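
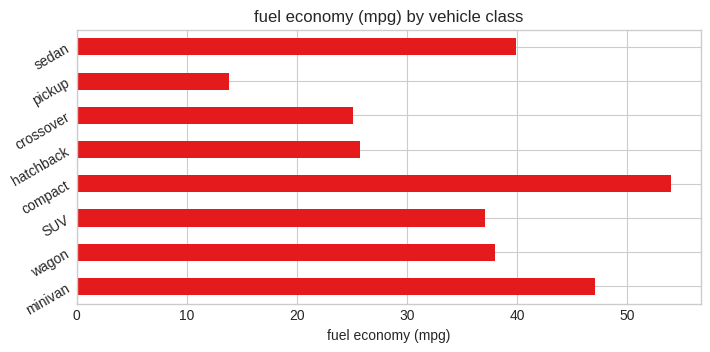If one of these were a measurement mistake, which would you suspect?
pickup ≈ 15; the rest sit between ≈ 25 and ≈ 55.

pickup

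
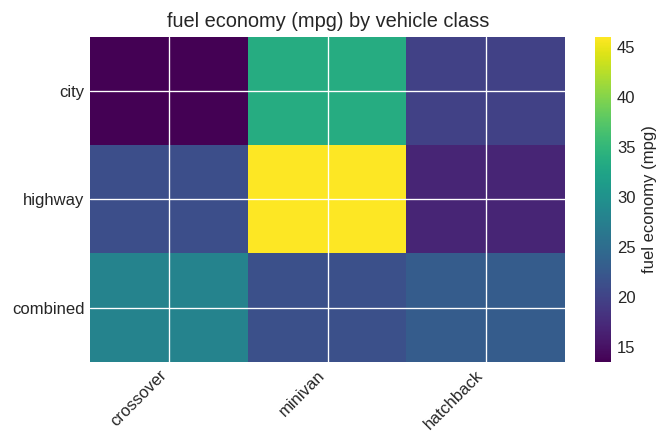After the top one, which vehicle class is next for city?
Top 3 for city: minivan ≈ 35, hatchback ≈ 20, crossover ≈ 15.

hatchback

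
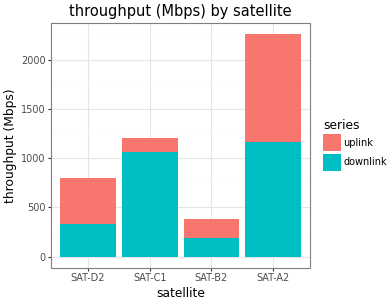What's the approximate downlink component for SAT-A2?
downlink top ≈ 1200, bottom ≈ 0; segment ≈ 1200.

≈ 1200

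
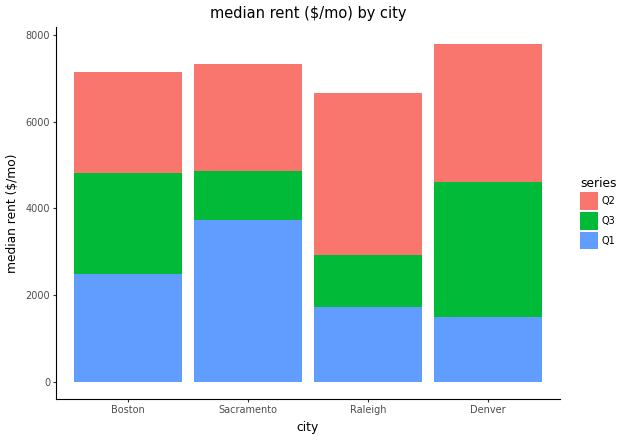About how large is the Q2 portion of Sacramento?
≈ 2000

Q2 top ≈ 7000, bottom ≈ 5000; segment ≈ 2000.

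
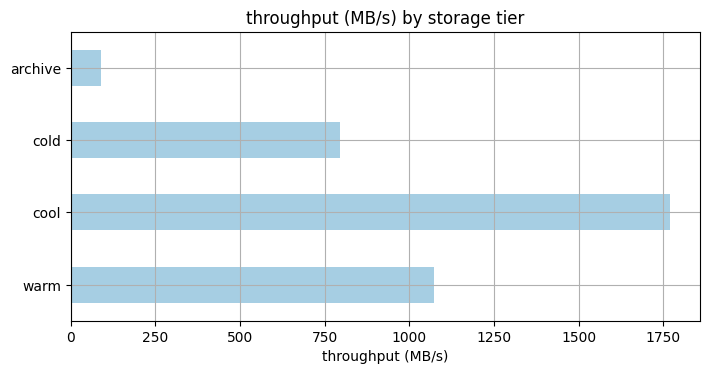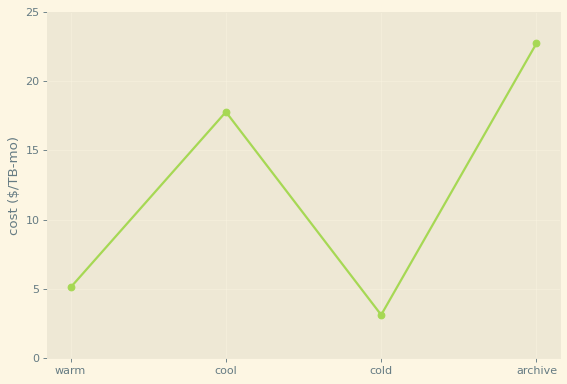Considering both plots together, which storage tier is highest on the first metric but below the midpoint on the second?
warm

Chart 2 median cost ($/TB-mo) ≈ 10; below-median storage tiers: warm, cold. Among those, warm has the highest throughput (MB/s) (≈ 1000).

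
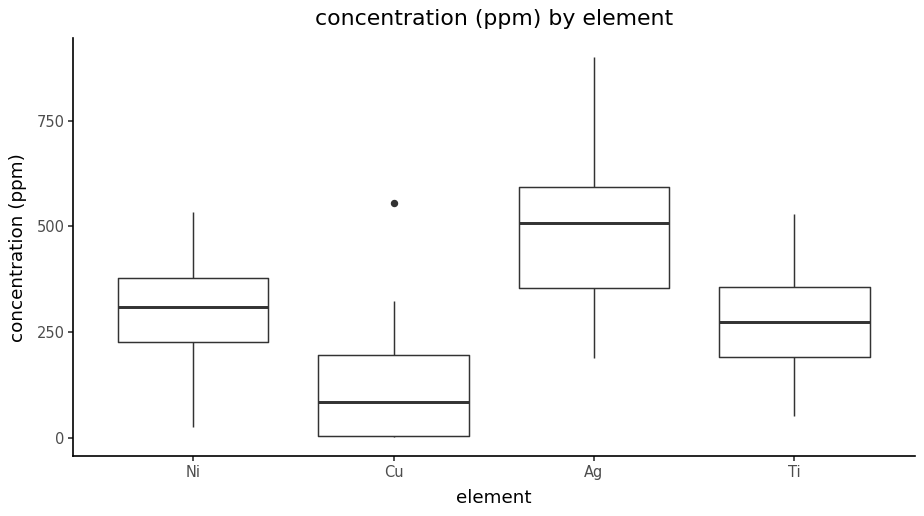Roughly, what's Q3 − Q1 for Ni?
Q3 ≈ 400, Q1 ≈ 250; IQR ≈ 150.

≈ 150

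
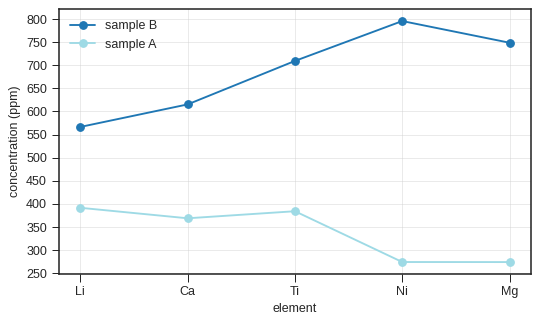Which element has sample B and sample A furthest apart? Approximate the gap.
Ni: sample B ≈ 800, sample A ≈ 250 → gap ≈ 550. Next-largest (Mg) is only ≈ 500.

Ni, ≈ 550 ppm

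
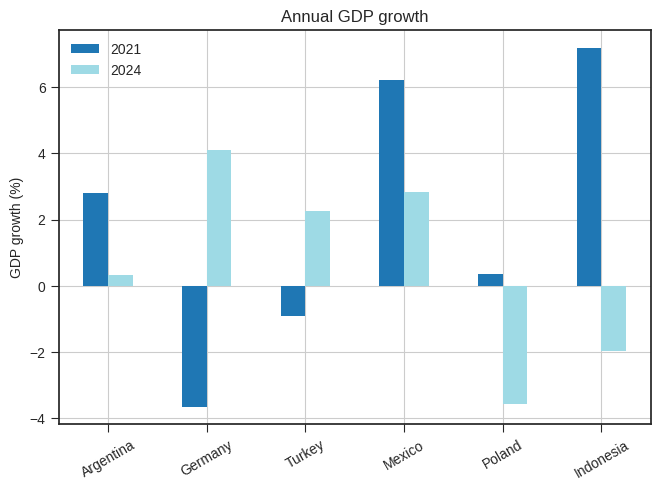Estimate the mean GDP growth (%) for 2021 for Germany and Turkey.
(-4 + -1) / 2 ≈ -2.

≈ -2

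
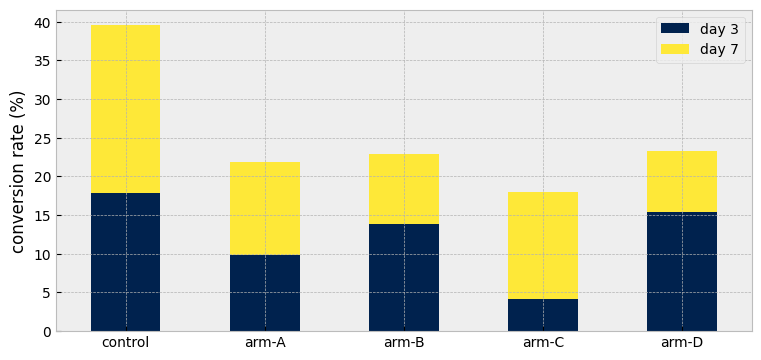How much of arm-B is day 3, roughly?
day 3 top ≈ 15, bottom ≈ 0; segment ≈ 15.

≈ 15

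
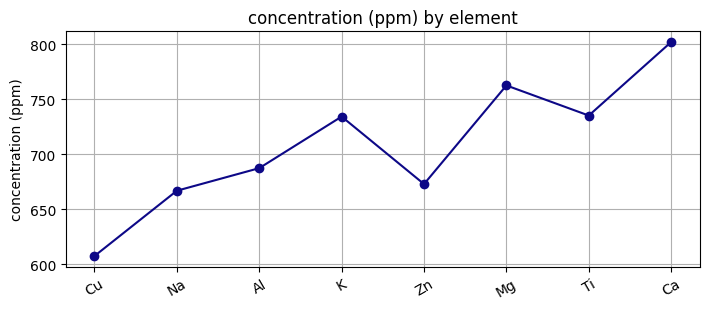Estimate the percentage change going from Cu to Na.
≈ +10%

Cu ≈ 600, Na ≈ 660; (660 − 600) / 600 ≈ +10%.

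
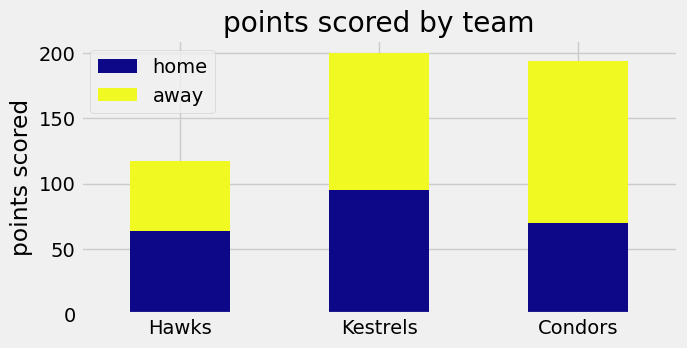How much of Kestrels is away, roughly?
away top ≈ 200, bottom ≈ 100; segment ≈ 100.

≈ 100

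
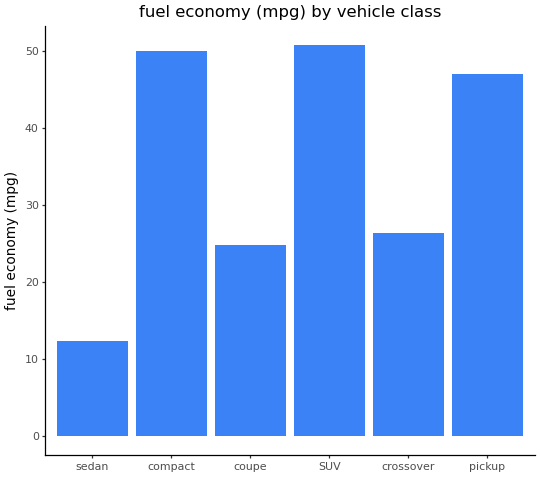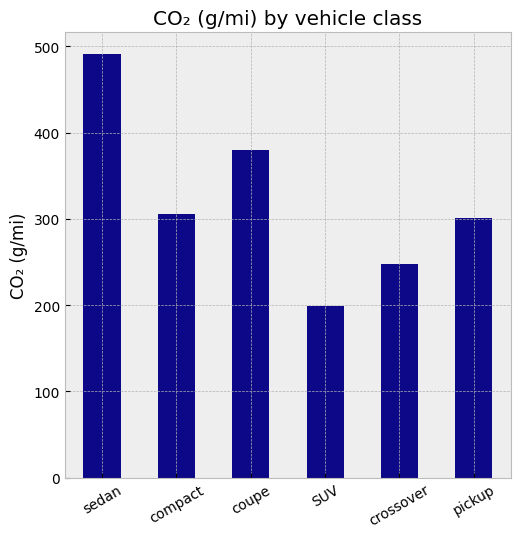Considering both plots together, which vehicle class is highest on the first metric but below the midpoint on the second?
Chart 2 median CO₂ (g/mi) ≈ 300; below-median vehicle classes: SUV, crossover, pickup. Among those, SUV has the highest fuel economy (mpg) (≈ 50).

SUV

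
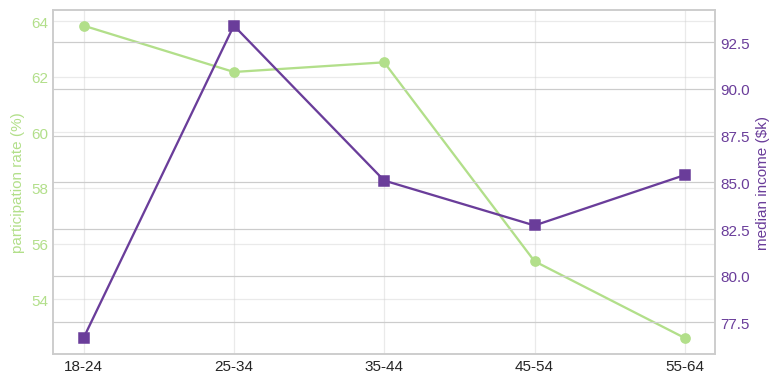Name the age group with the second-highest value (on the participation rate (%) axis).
Top 3 (on the participation rate (%) axis): 18-24 ≈ 64, 35-44 ≈ 63, 25-34 ≈ 62.

35-44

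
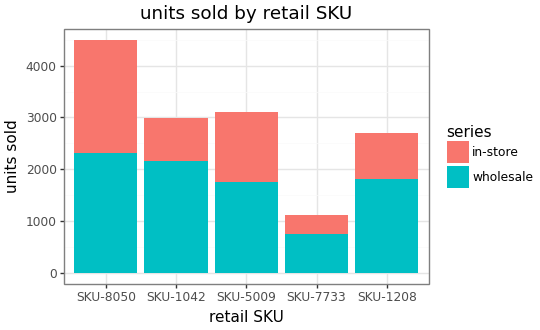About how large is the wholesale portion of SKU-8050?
wholesale top ≈ 2500, bottom ≈ 0; segment ≈ 2500.

≈ 2500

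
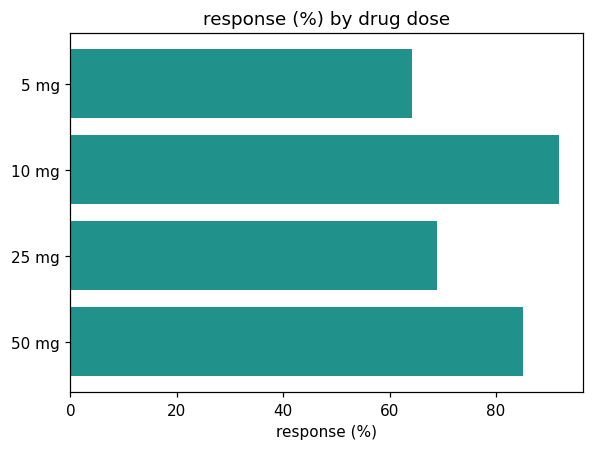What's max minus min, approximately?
Max 10 mg ≈ 90, min 5 mg ≈ 60; range ≈ 30.

≈ 30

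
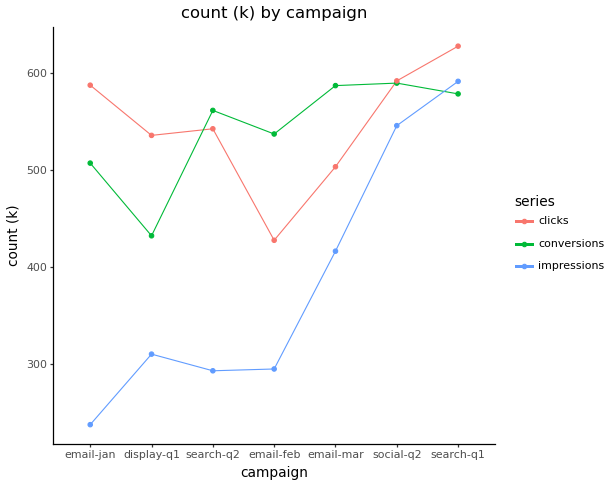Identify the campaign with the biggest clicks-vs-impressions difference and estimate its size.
email-jan, ≈ 350 k

email-jan: clicks ≈ 600, impressions ≈ 250 → gap ≈ 350. Next-largest (search-q2) is only ≈ 250.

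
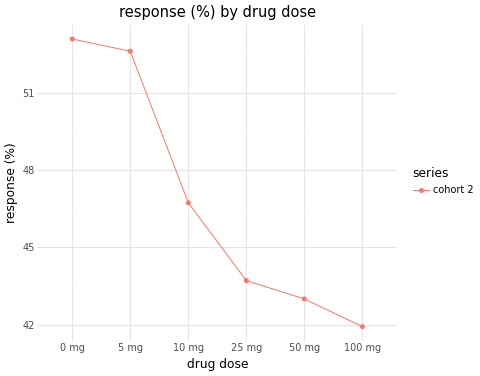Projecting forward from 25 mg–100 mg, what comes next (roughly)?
Last three: 44, 43, 42 → slope ≈ -1/step → next ≈ 41.

≈ 41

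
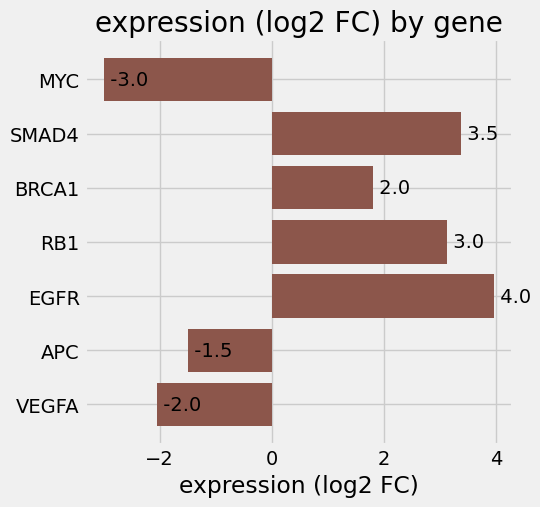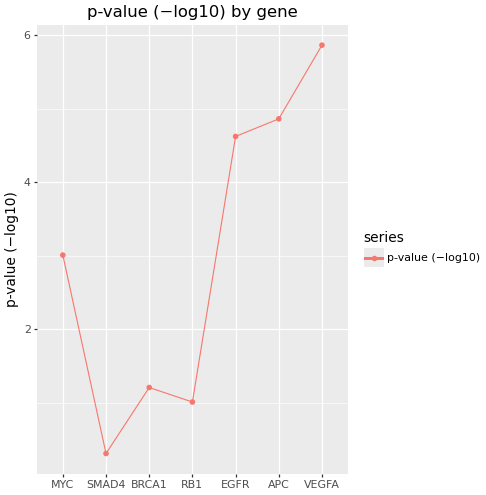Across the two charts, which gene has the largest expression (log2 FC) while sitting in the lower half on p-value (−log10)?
Chart 2 median p-value (−log10) ≈ 3; below-median genes: SMAD4, BRCA1, RB1. Among those, SMAD4 has the highest expression (log2 FC) (≈ 3.5).

SMAD4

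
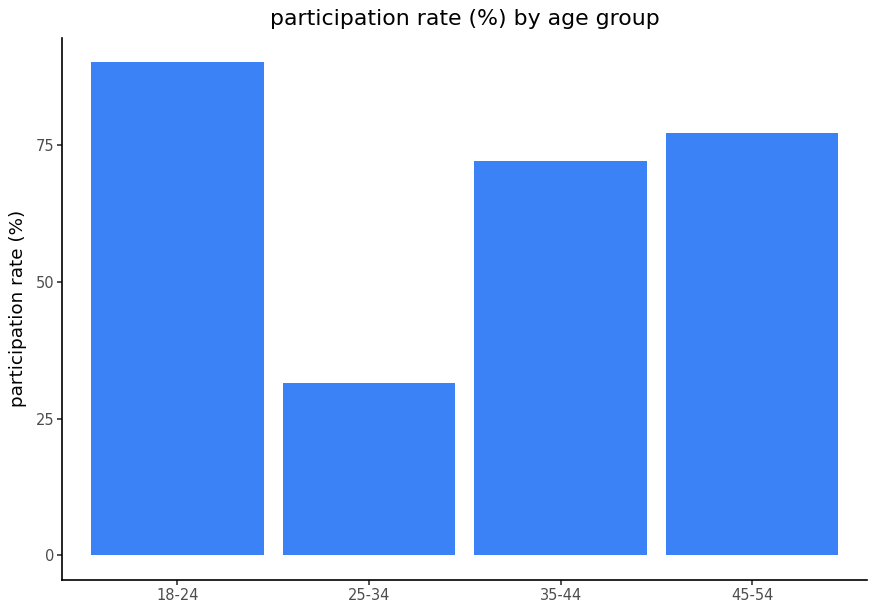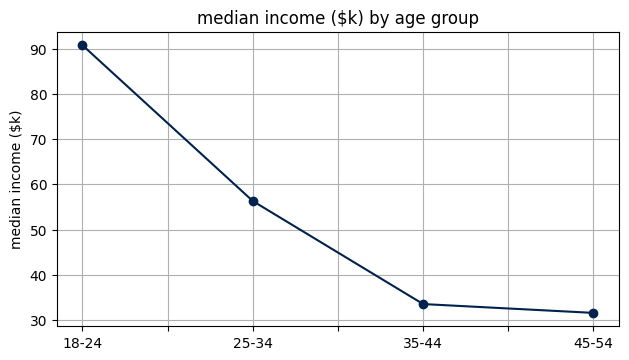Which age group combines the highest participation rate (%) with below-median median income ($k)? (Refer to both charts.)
45-54

Chart 2 median median income ($k) ≈ 40; below-median age groups: 35-44, 45-54. Among those, 45-54 has the highest participation rate (%) (≈ 80).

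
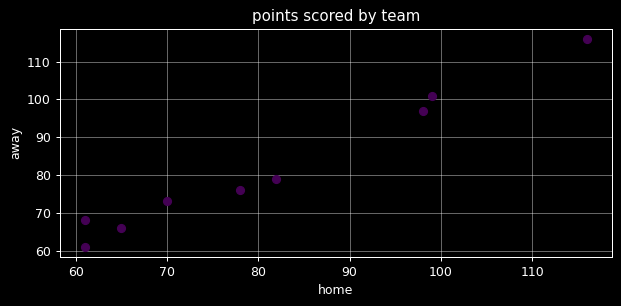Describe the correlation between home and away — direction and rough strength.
positive, strong

Points are positively correlated; strong (|r| ≈ 1.0).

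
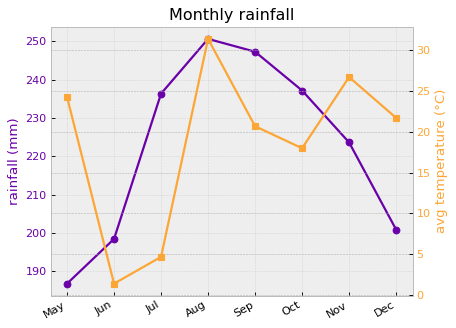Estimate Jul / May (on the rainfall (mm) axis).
Jul ≈ 240, May ≈ 190; 240/190 ≈ 1.26.

≈ 1.26×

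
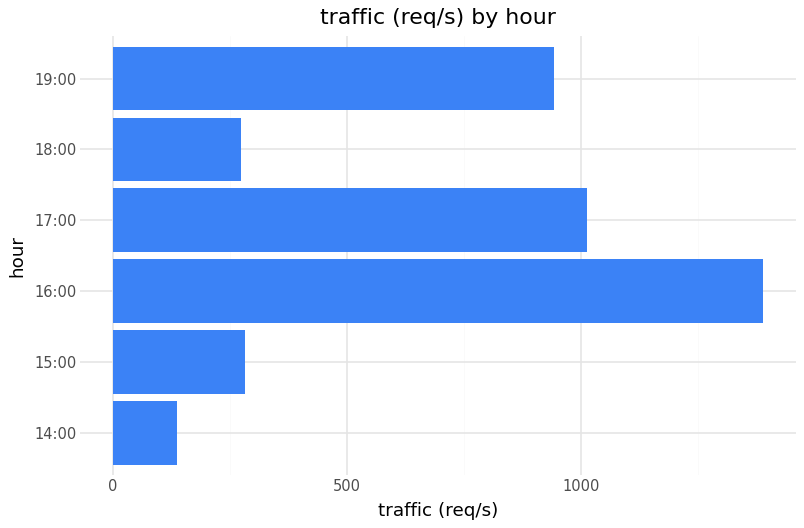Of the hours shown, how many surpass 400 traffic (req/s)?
Above 400: 16:00, 17:00, 19:00.

3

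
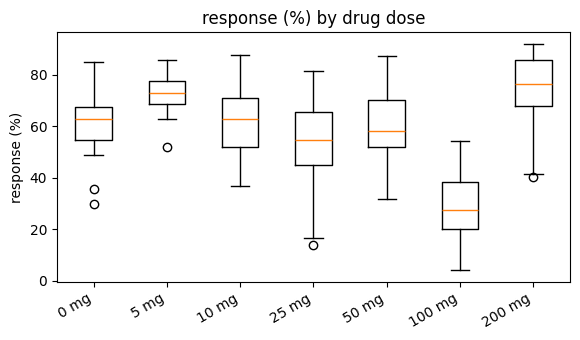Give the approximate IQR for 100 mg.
≈ 20

Q3 ≈ 40, Q1 ≈ 20; IQR ≈ 20.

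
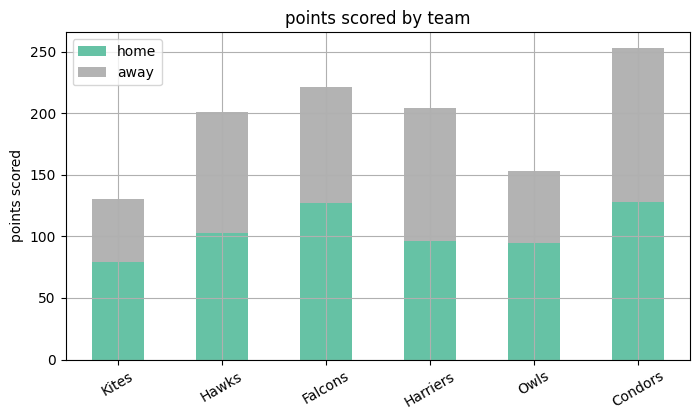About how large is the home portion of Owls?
home top ≈ 100, bottom ≈ 0; segment ≈ 100.

≈ 100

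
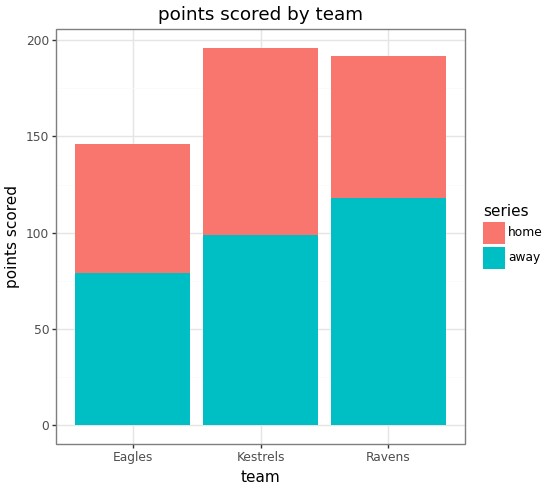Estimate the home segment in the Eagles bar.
home top ≈ 140, bottom ≈ 80; segment ≈ 60.

≈ 60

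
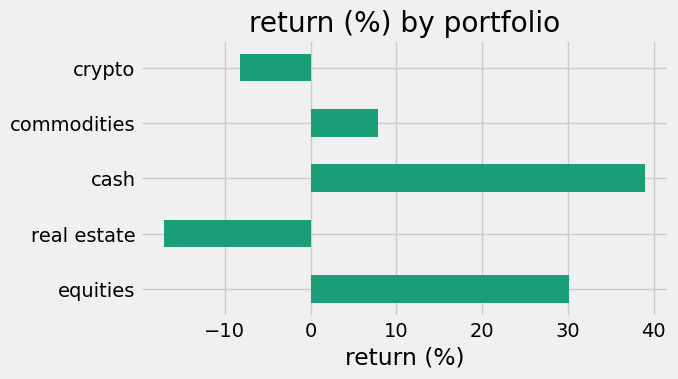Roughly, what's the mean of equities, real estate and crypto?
(30 + -15 + -10) / 3 ≈ 2.

≈ 2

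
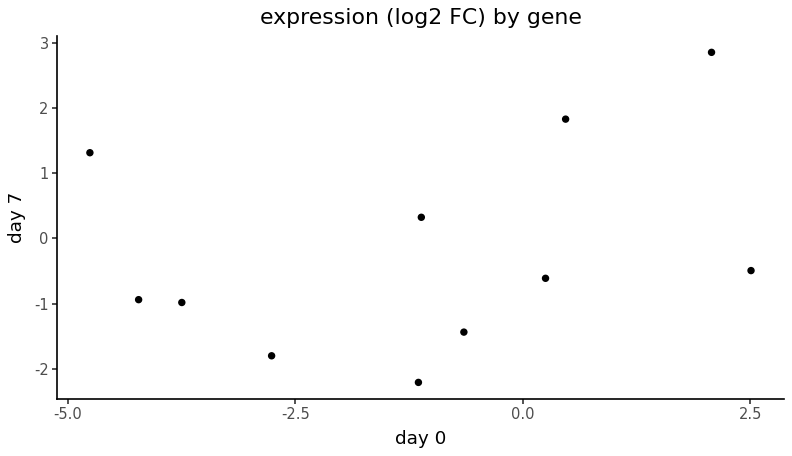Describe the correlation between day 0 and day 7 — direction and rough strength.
Points are positively correlated; weak (|r| ≈ 0.3).

positive, weak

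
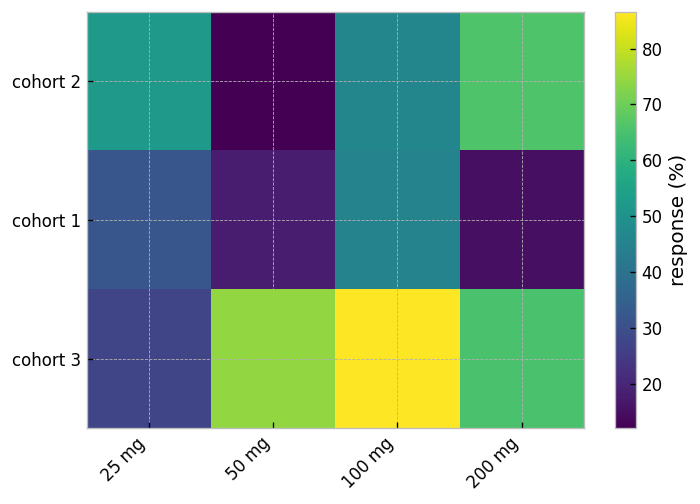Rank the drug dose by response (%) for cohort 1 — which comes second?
Top 3 for cohort 1: 100 mg ≈ 50, 25 mg ≈ 30, 50 mg ≈ 20.

25 mg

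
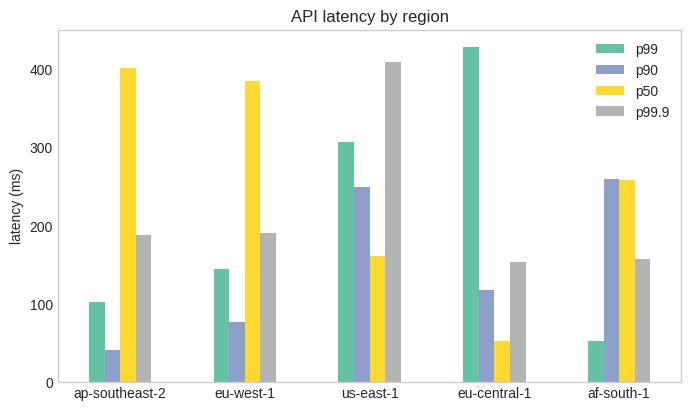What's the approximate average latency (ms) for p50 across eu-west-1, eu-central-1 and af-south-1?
(400 + 50 + 250) / 3 ≈ 233.

≈ 233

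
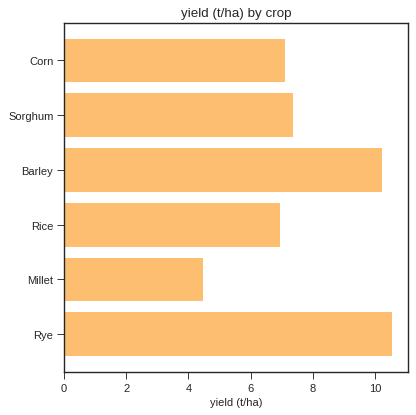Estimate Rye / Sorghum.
≈ 1.57×

Rye ≈ 11, Sorghum ≈ 7; 11/7 ≈ 1.57.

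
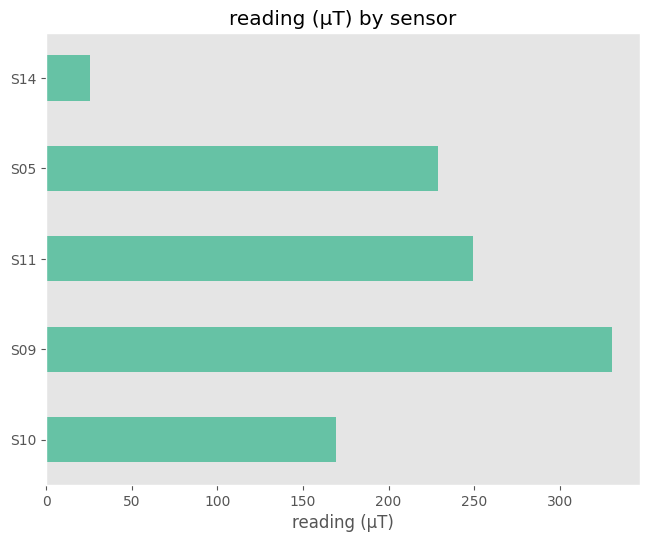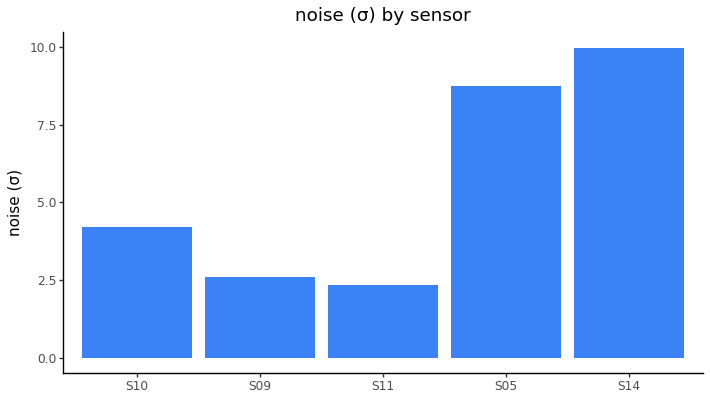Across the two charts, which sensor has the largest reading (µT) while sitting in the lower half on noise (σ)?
S09

Chart 2 median noise (σ) ≈ 4; below-median sensors: S09, S11. Among those, S09 has the highest reading (µT) (≈ 350).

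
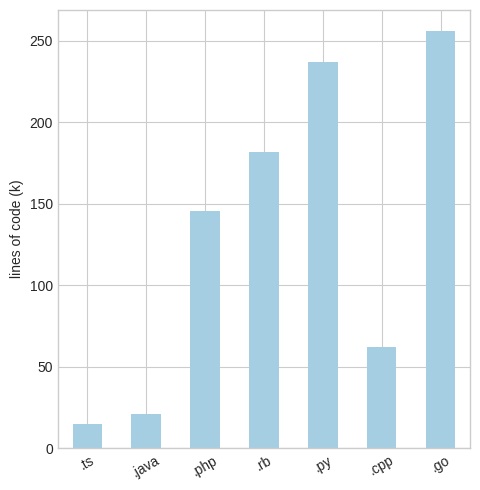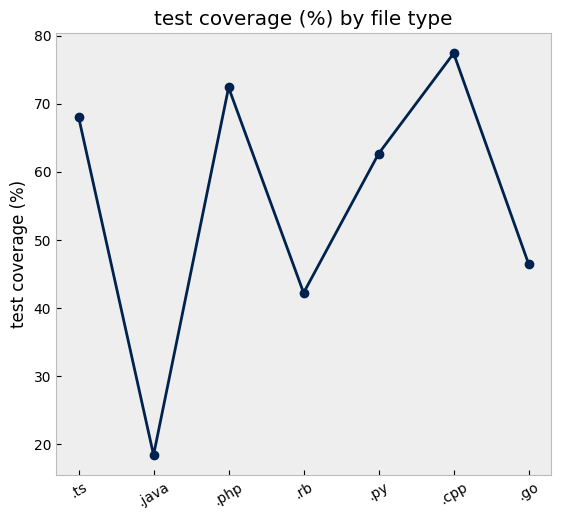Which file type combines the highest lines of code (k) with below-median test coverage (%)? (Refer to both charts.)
Chart 2 median test coverage (%) ≈ 60; below-median file types: .java, .rb, .go. Among those, .go has the highest lines of code (k) (≈ 250).

.go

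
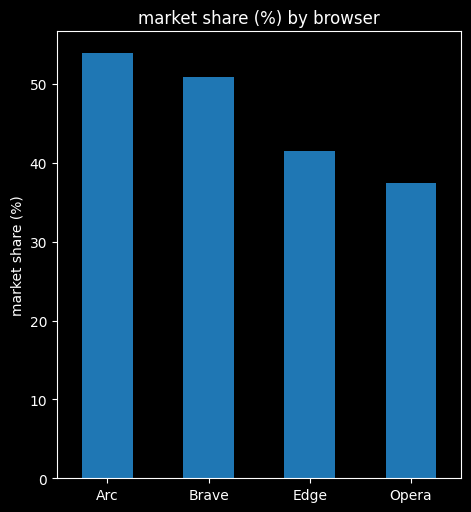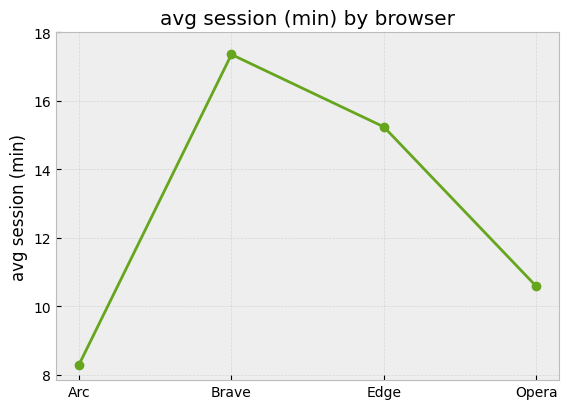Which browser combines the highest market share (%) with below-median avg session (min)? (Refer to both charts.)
Chart 2 median avg session (min) ≈ 12; below-median browsers: Arc, Opera. Among those, Arc has the highest market share (%) (≈ 55).

Arc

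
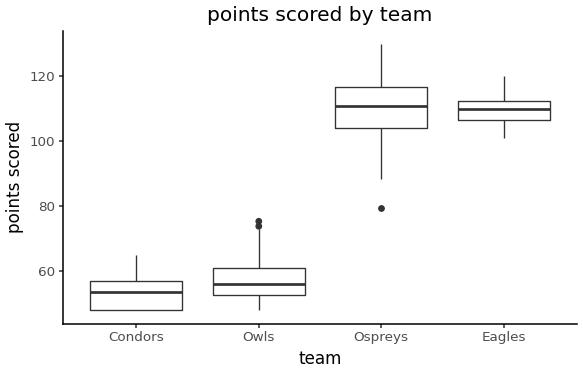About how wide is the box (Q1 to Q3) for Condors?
≈ 10

Q3 ≈ 60, Q1 ≈ 50; IQR ≈ 10.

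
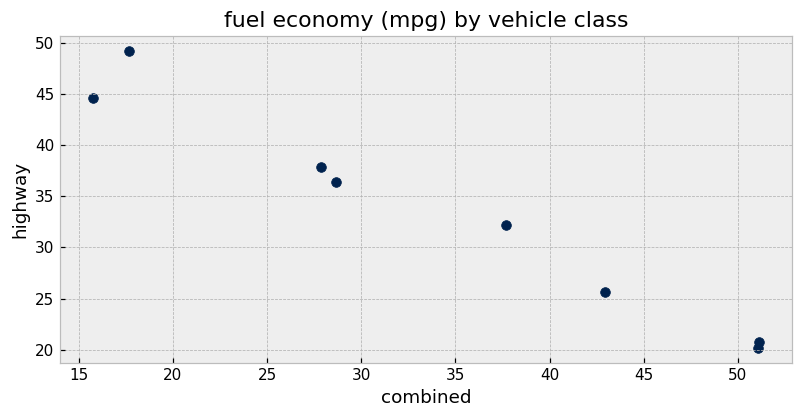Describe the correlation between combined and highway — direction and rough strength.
negative, strong

Points are negatively correlated; strong (|r| ≈ 1.0).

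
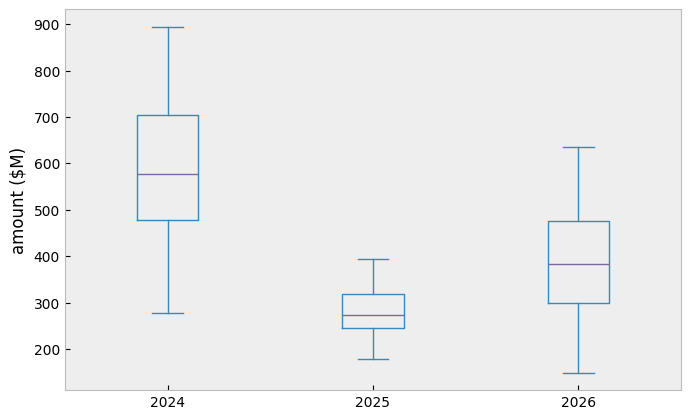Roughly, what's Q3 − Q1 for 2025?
≈ 75

Q3 ≈ 325, Q1 ≈ 250; IQR ≈ 75.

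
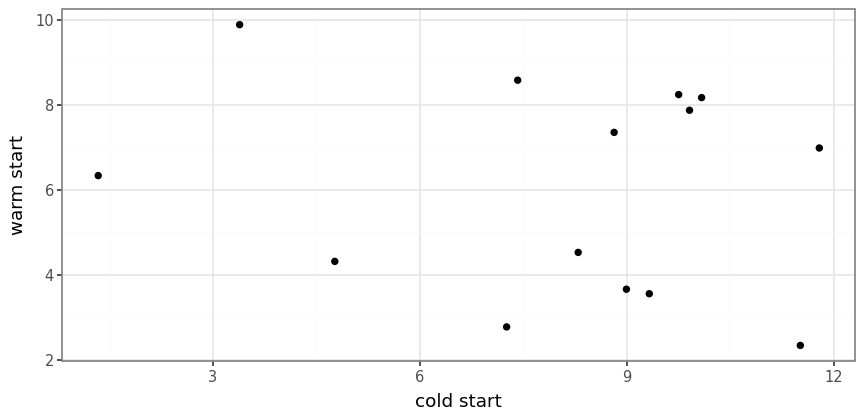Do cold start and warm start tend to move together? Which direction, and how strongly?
no clear correlation

Points are roughly uncorrelated; weak (|r| ≈ 0.2).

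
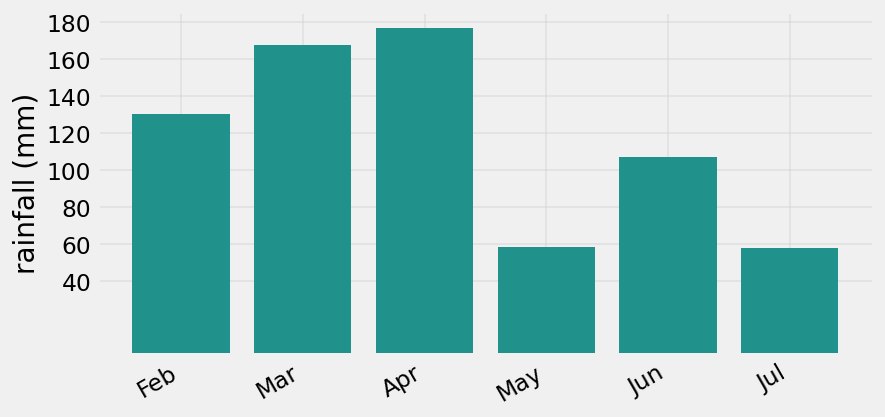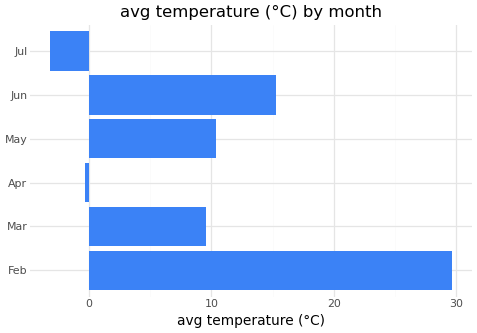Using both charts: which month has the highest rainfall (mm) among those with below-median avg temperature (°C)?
Chart 2 median avg temperature (°C) ≈ 10; below-median months: Mar, Apr, Jul. Among those, Apr has the highest rainfall (mm) (≈ 180).

Apr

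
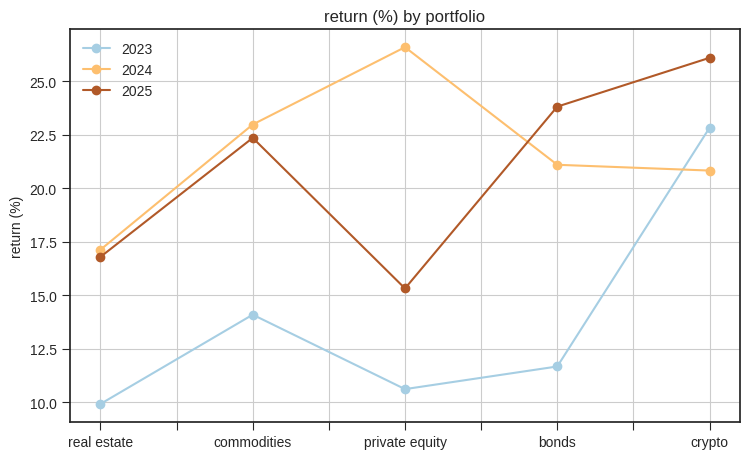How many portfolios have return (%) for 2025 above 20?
Above 20: commodities, bonds, crypto.

3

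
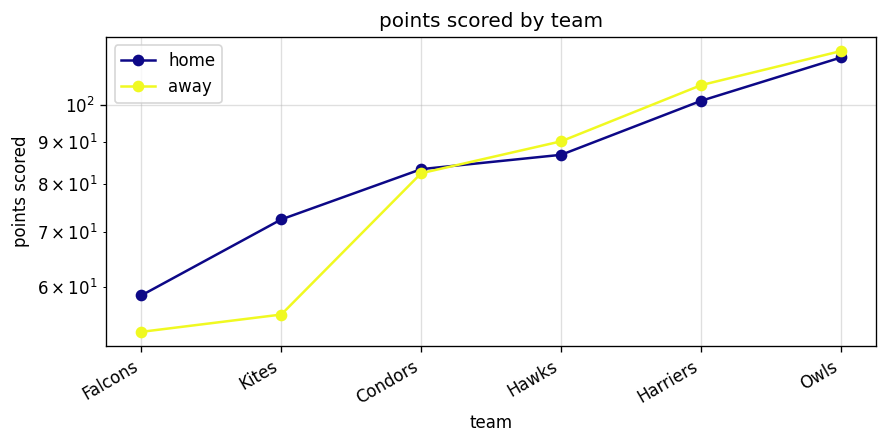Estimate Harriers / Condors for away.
≈ 1.38×

Harriers ≈ 110, Condors ≈ 80; 110/80 ≈ 1.38.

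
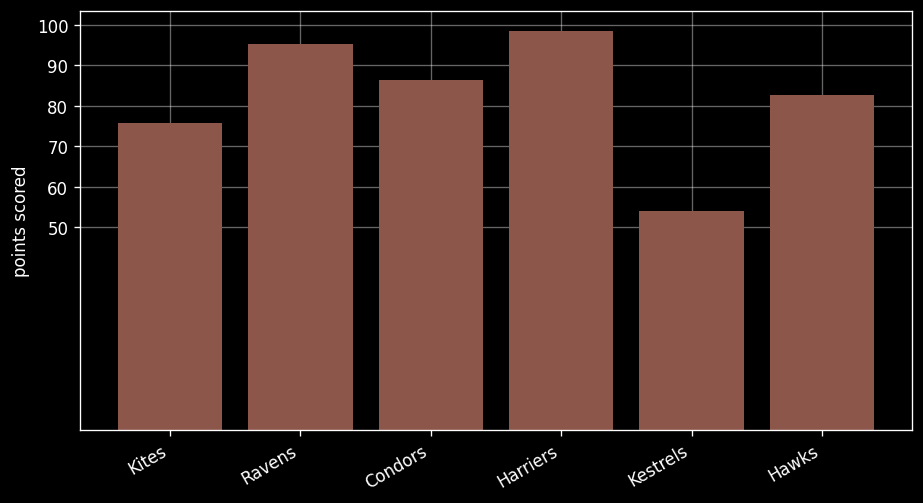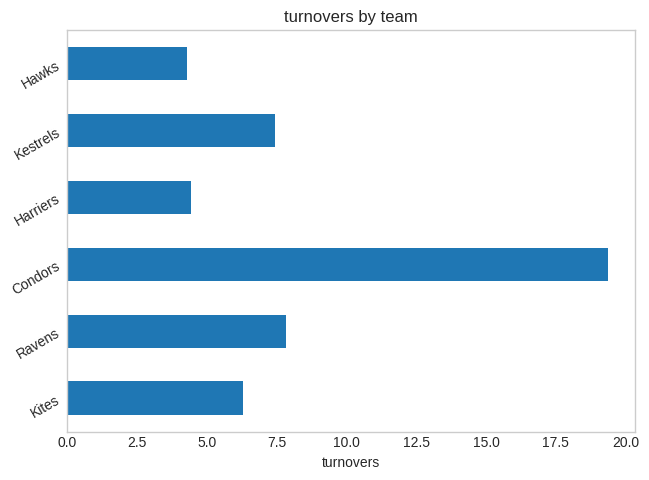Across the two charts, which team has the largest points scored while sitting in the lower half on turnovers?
Chart 2 median turnovers ≈ 6; below-median teams: Kites, Harriers, Hawks. Among those, Harriers has the highest points scored (≈ 100).

Harriers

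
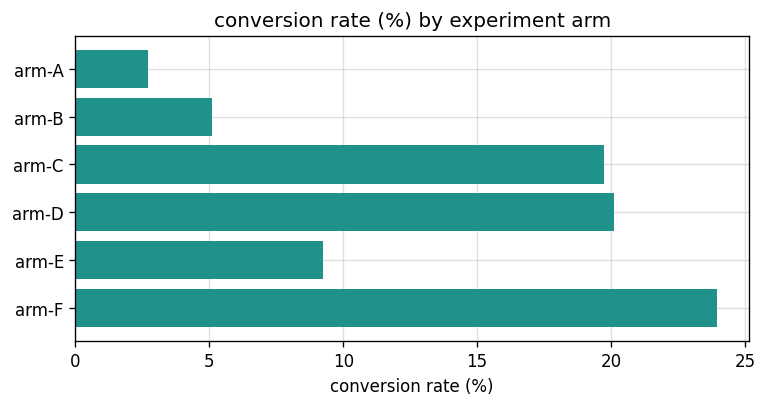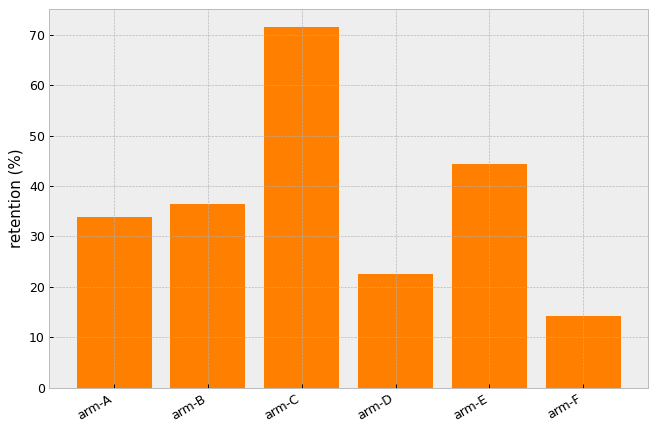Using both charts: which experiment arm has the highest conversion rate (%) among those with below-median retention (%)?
arm-F

Chart 2 median retention (%) ≈ 40; below-median experiment arms: arm-A, arm-D, arm-F. Among those, arm-F has the highest conversion rate (%) (≈ 25).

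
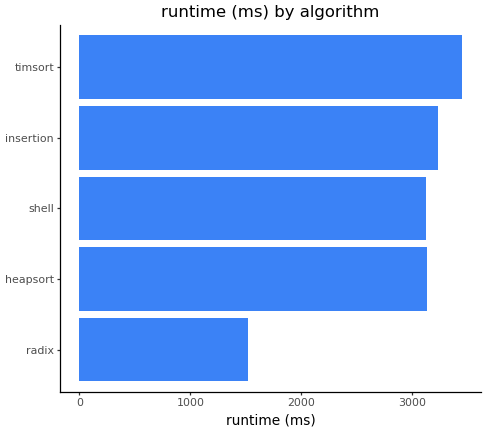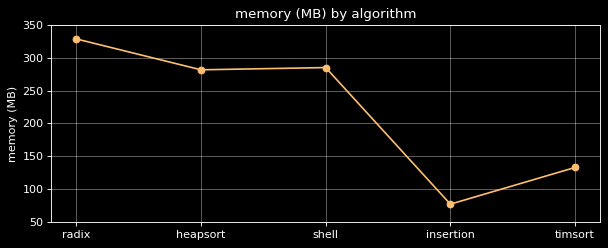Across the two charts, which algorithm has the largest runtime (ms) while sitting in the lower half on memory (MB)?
Chart 2 median memory (MB) ≈ 300; below-median algorithms: insertion, timsort. Among those, timsort has the highest runtime (ms) (≈ 3500).

timsort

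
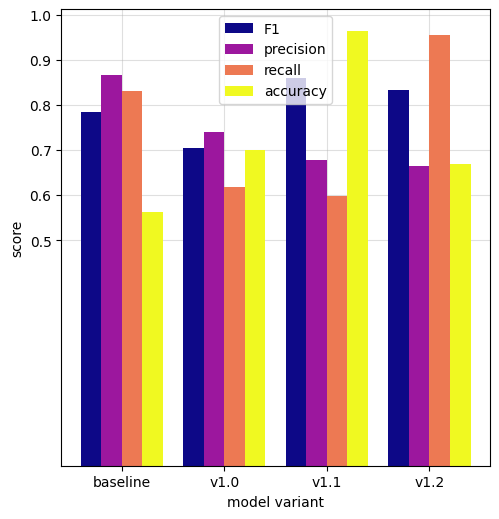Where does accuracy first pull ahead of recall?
v1.0

baseline: accuracy ≈ 0.6 vs recall ≈ 0.8 (not yet); v1.0: accuracy ≈ 0.7 vs recall ≈ 0.6 (first crossover).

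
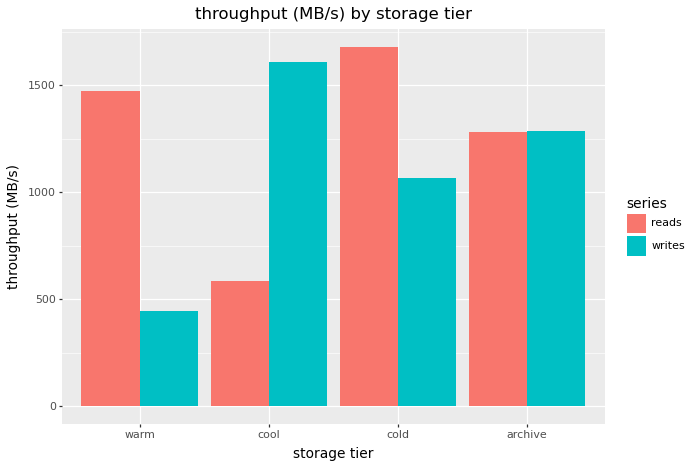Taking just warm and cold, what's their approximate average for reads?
(1400 + 1600) / 2 ≈ 1500.

≈ 1500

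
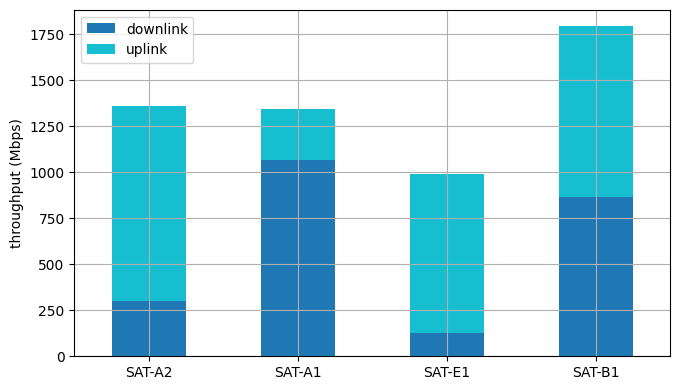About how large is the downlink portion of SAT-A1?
downlink top ≈ 1000, bottom ≈ 0; segment ≈ 1000.

≈ 1000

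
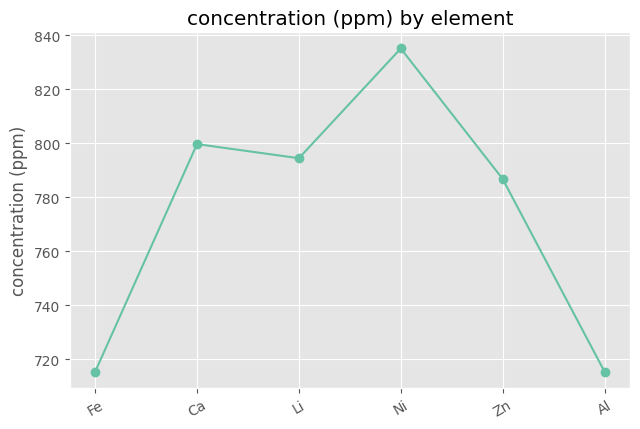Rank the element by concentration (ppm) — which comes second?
Ca

Top 3: Ni ≈ 840, Ca ≈ 800, Li ≈ 790.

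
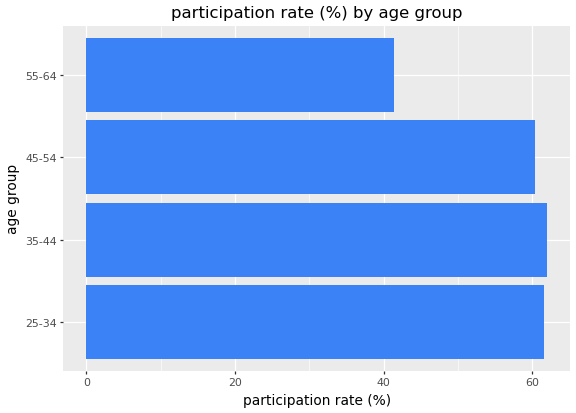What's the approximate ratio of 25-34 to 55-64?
25-34 ≈ 60, 55-64 ≈ 40; 60/40 ≈ 1.5.

≈ 1.5×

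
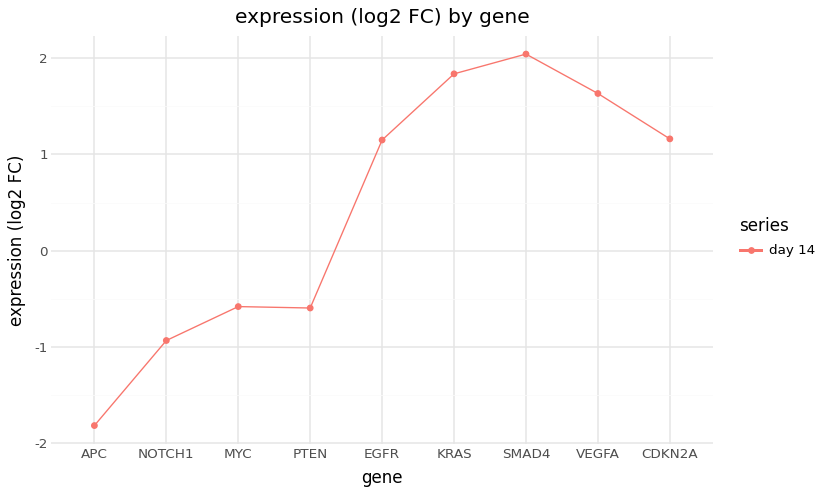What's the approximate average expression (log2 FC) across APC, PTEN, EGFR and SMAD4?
≈ 0.12

(-2.0 + -0.5 + 1.0 + 2.0) / 4 ≈ 0.12.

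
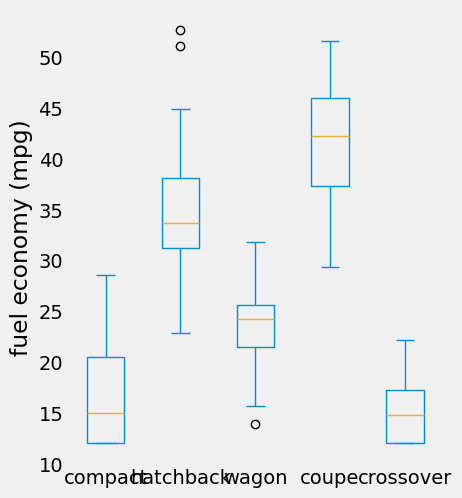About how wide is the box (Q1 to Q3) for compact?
≈ 10

Q3 ≈ 20, Q1 ≈ 10; IQR ≈ 10.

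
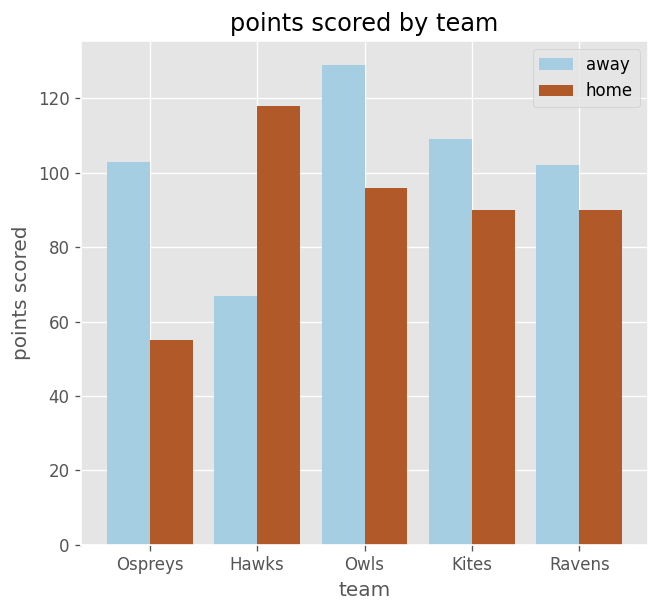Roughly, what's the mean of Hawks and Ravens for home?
≈ 100

(120 + 80) / 2 ≈ 100.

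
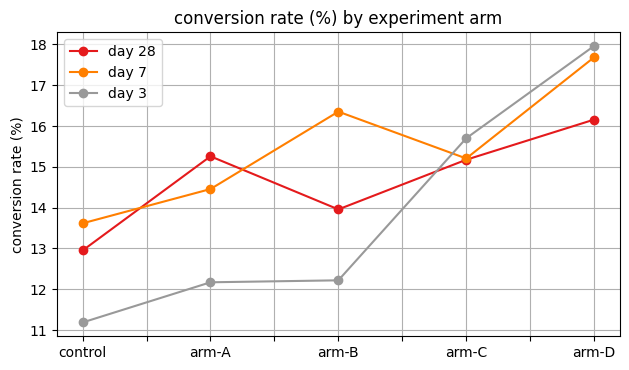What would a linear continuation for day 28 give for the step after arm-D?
≈ 17

Last three: 14, 15, 16 → slope ≈ 1/step → next ≈ 17.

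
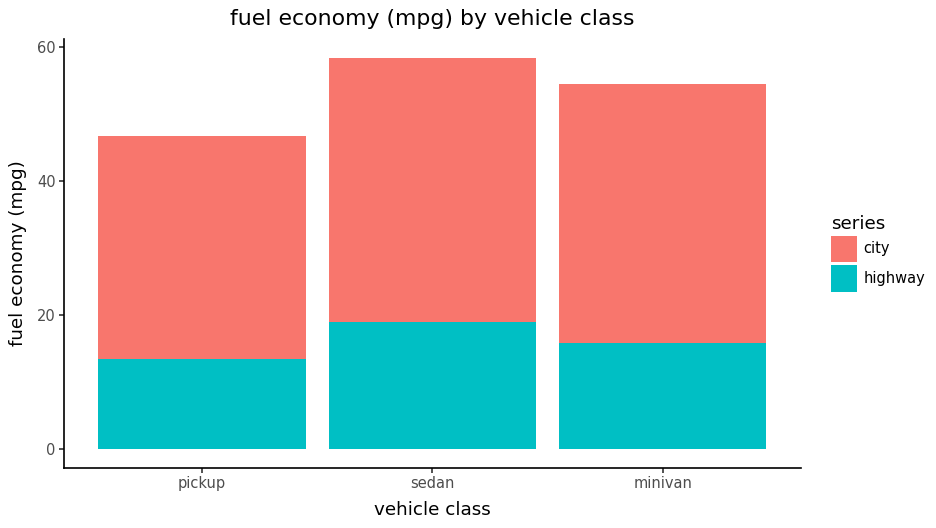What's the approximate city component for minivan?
≈ 40

city top ≈ 55, bottom ≈ 15; segment ≈ 40.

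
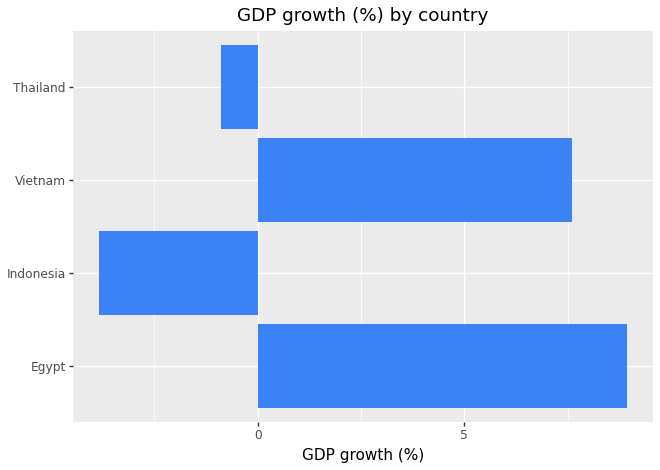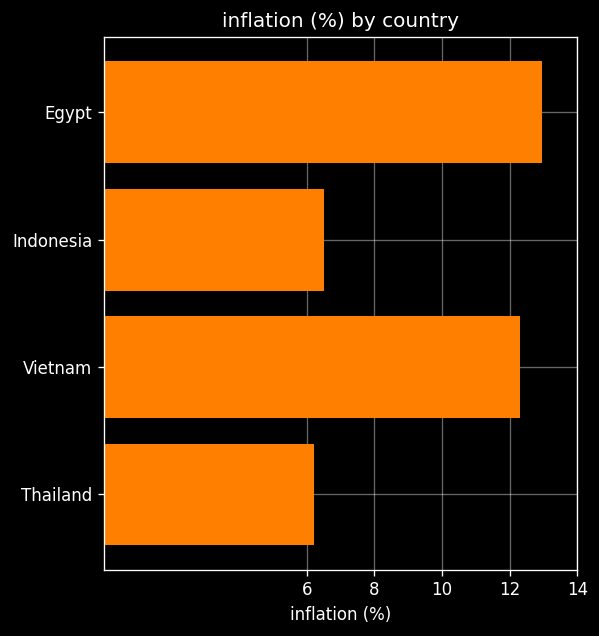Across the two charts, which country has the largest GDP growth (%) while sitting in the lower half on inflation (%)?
Chart 2 median inflation (%) ≈ 10; below-median countries: Indonesia, Thailand. Among those, Thailand has the highest GDP growth (%) (≈ -1).

Thailand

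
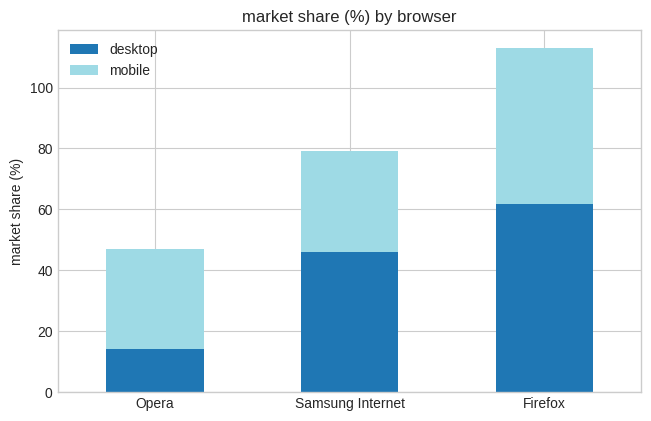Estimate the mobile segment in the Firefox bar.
≈ 50

mobile top ≈ 110, bottom ≈ 60; segment ≈ 50.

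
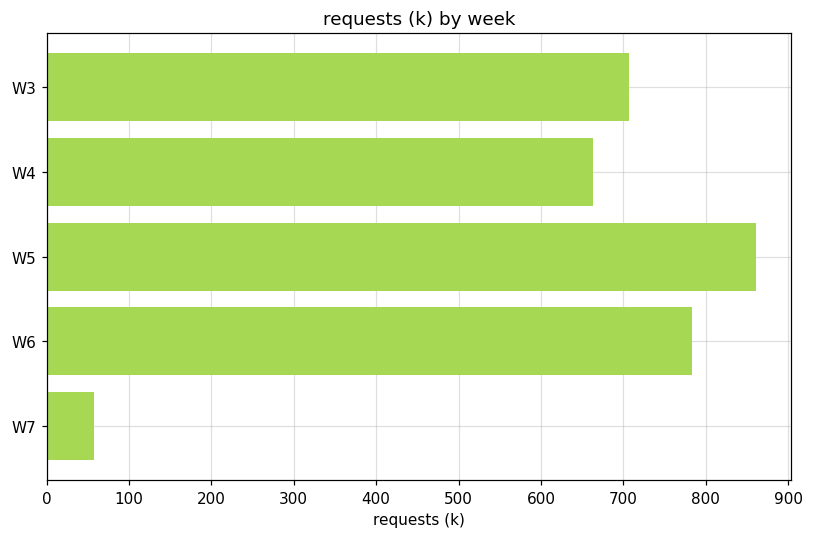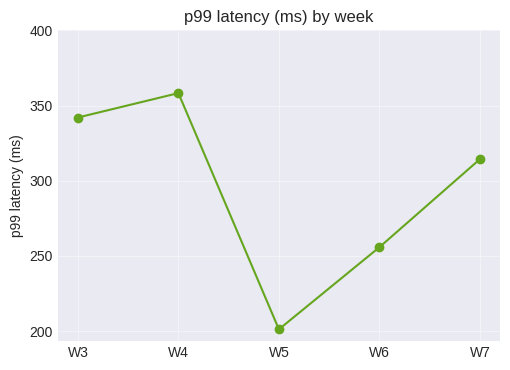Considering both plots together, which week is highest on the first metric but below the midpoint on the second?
W5

Chart 2 median p99 latency (ms) ≈ 300; below-median weeks: W5, W6. Among those, W5 has the highest requests (k) (≈ 900).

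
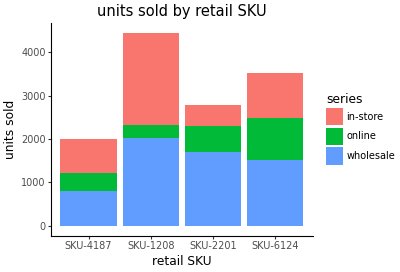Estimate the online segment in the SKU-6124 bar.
online top ≈ 2500, bottom ≈ 1500; segment ≈ 1000.

≈ 1000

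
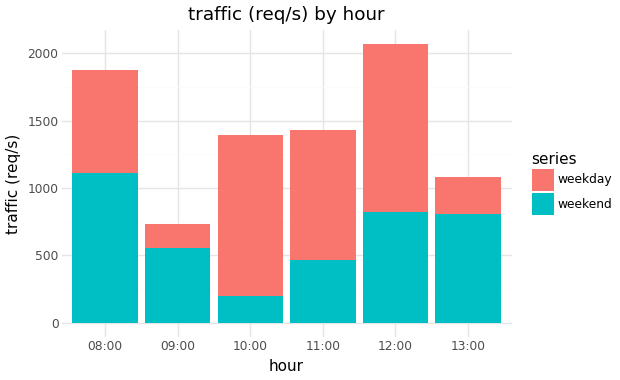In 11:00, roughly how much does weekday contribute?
weekday top ≈ 1400, bottom ≈ 400; segment ≈ 1000.

≈ 1000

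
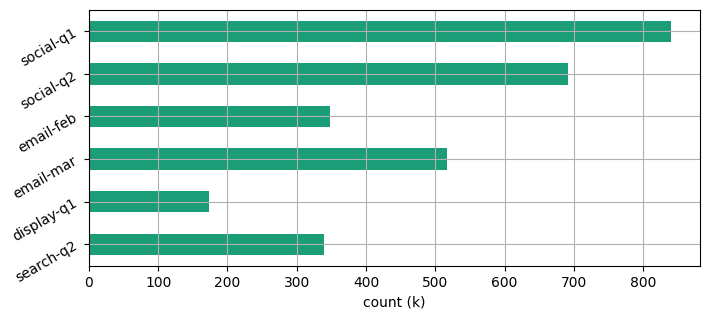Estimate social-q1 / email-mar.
≈ 1.6×

social-q1 ≈ 800, email-mar ≈ 500; 800/500 ≈ 1.6.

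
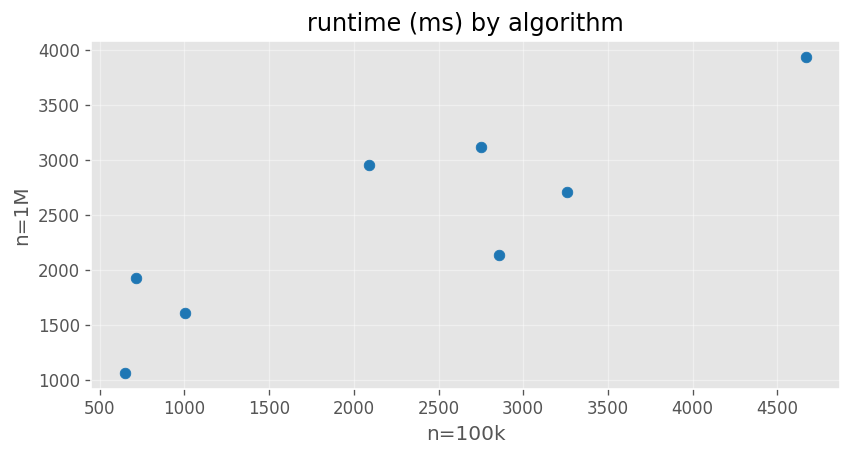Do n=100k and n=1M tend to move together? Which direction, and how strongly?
Points are positively correlated; strong (|r| ≈ 0.9).

positive, strong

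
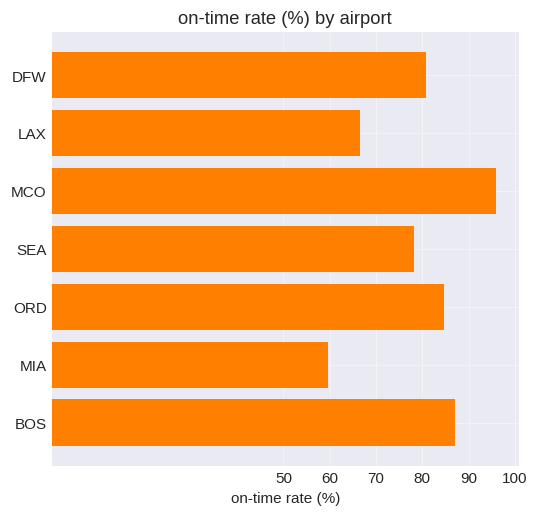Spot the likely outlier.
MIA ≈ 60; the rest sit between ≈ 70 and ≈ 100.

MIA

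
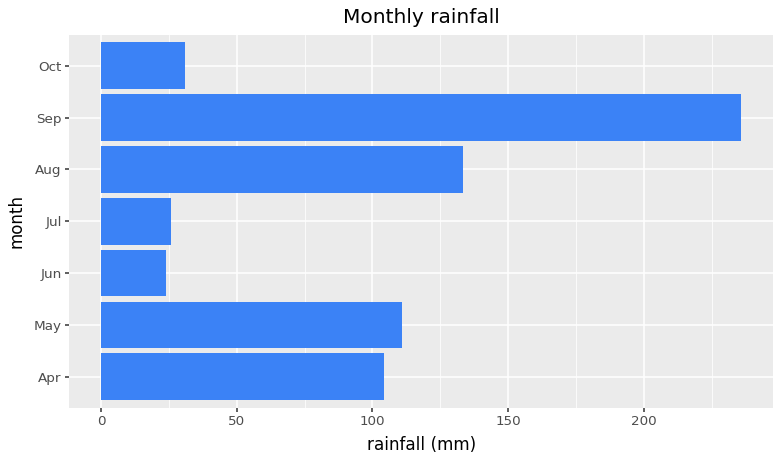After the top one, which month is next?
Aug

Top 3: Sep ≈ 240, Aug ≈ 140, May ≈ 120.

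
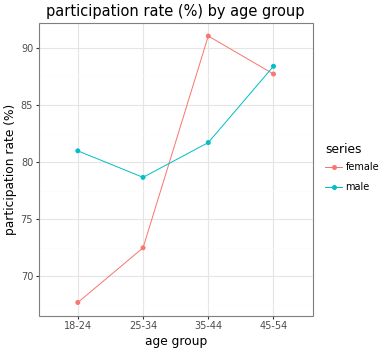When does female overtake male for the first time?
35-44

25-34: female ≈ 72 vs male ≈ 78 (not yet); 35-44: female ≈ 92 vs male ≈ 82 (first crossover).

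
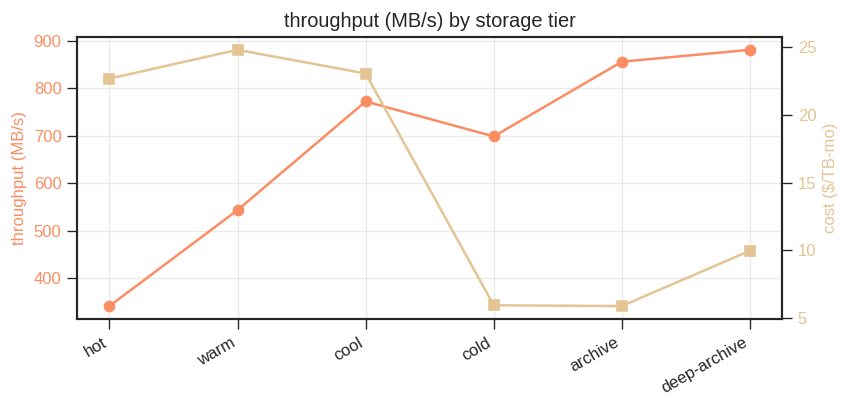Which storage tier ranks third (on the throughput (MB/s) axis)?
Top 4 (on the throughput (MB/s) axis): deep-archive ≈ 900, archive ≈ 850, cool ≈ 750, cold ≈ 700.

cool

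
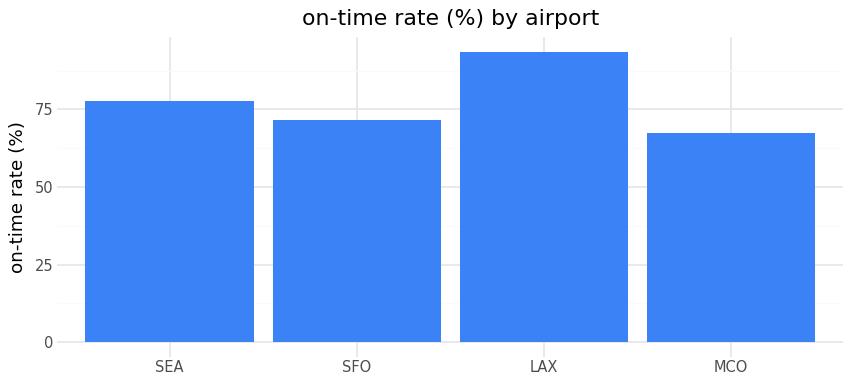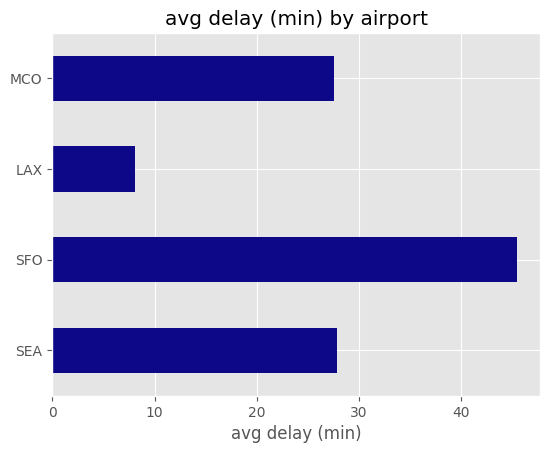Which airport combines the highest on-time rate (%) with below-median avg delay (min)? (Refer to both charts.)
Chart 2 median avg delay (min) ≈ 30; below-median airports: LAX, MCO. Among those, LAX has the highest on-time rate (%) (≈ 90).

LAX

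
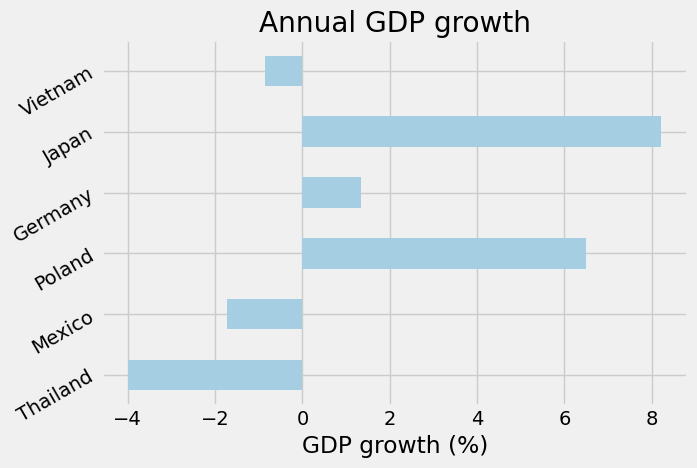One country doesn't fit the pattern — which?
Japan ≈ 8; the rest sit between ≈ -4 and ≈ 6.

Japan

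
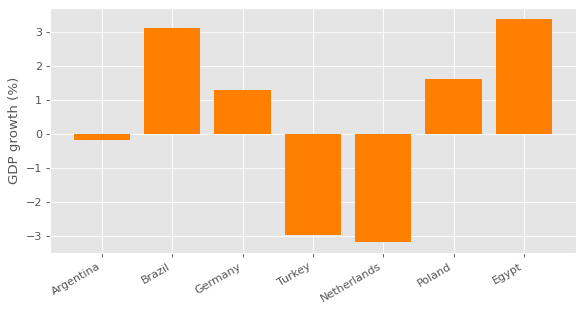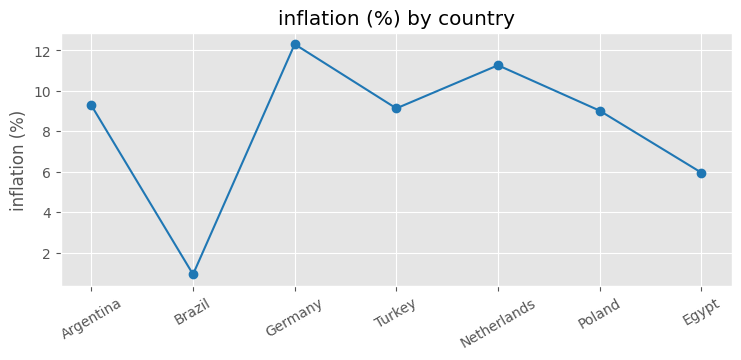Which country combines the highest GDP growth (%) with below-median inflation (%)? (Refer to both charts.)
Egypt

Chart 2 median inflation (%) ≈ 10; below-median countries: Brazil, Poland, Egypt. Among those, Egypt has the highest GDP growth (%) (≈ 3.5).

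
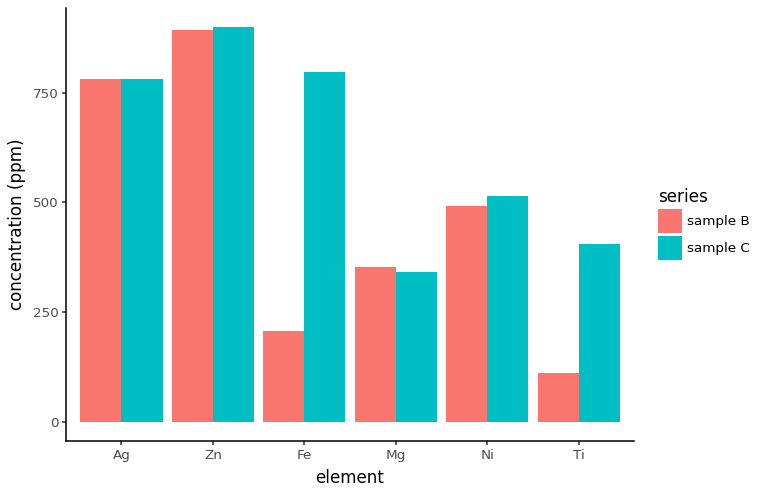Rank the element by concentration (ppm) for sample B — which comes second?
Ag

Top 3 for sample B: Zn ≈ 900, Ag ≈ 800, Ni ≈ 500.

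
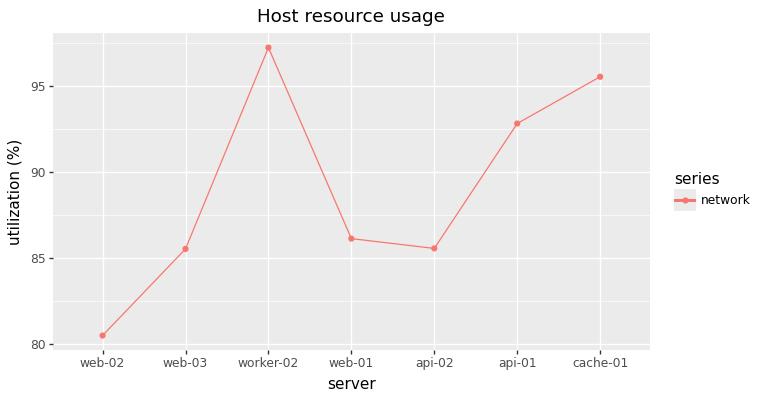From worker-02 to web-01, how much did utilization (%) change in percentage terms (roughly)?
≈ -12.2%

worker-02 ≈ 98, web-01 ≈ 86; (86 − 98) / 98 ≈ -12.2%.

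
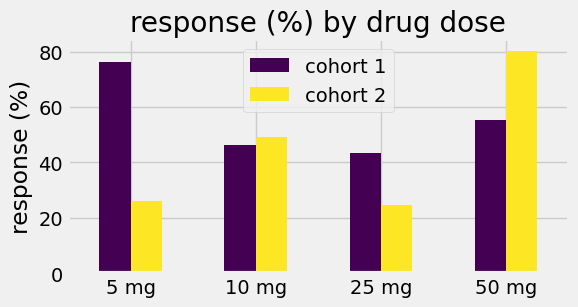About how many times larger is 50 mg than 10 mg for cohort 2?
≈ 1.6×

50 mg ≈ 80, 10 mg ≈ 50; 80/50 ≈ 1.6.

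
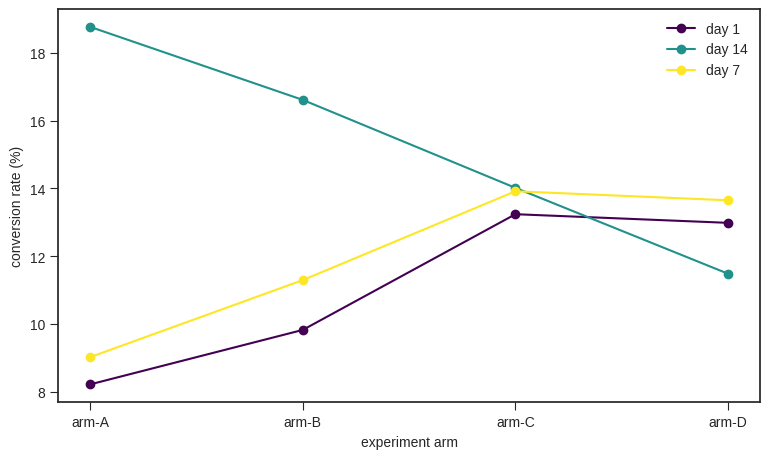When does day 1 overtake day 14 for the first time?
arm-C: day 1 ≈ 13 vs day 14 ≈ 14 (not yet); arm-D: day 1 ≈ 13 vs day 14 ≈ 11 (first crossover).

arm-D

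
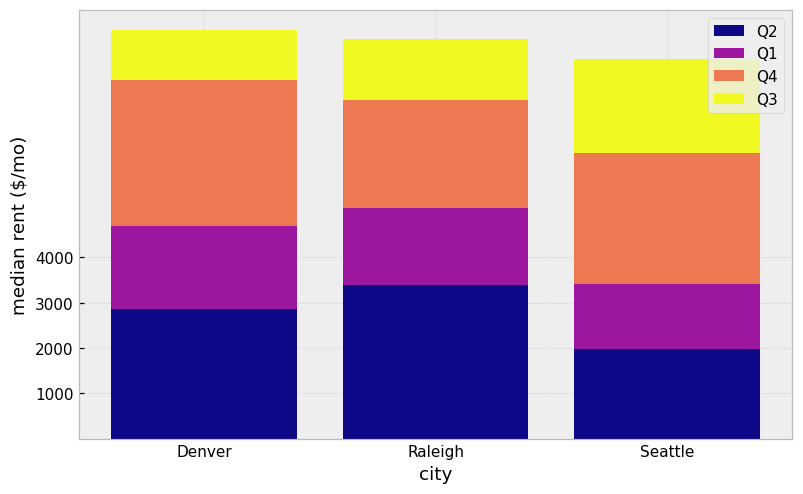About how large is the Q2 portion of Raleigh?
Q2 top ≈ 3000, bottom ≈ 0; segment ≈ 3000.

≈ 3000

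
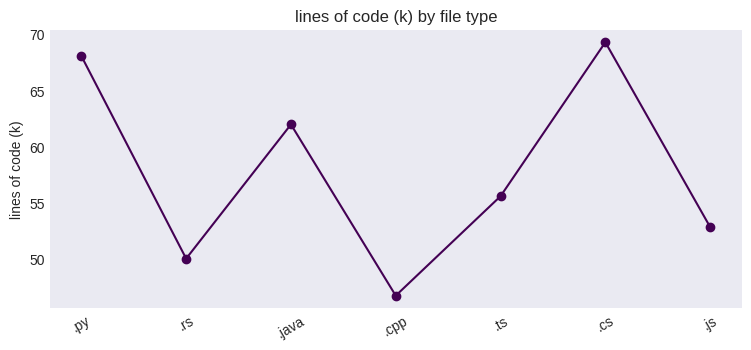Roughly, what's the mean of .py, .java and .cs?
≈ 67

(68 + 62 + 70) / 3 ≈ 67.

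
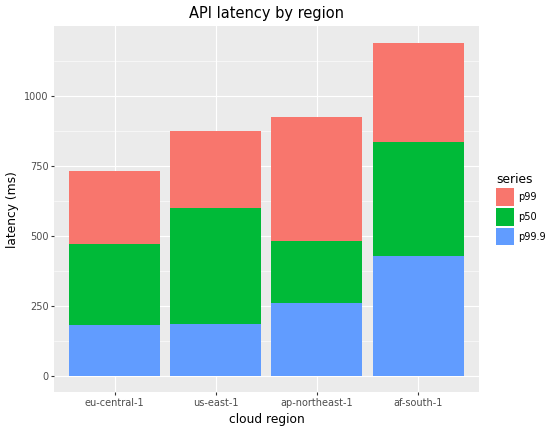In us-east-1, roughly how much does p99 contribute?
≈ 300

p99 top ≈ 900, bottom ≈ 600; segment ≈ 300.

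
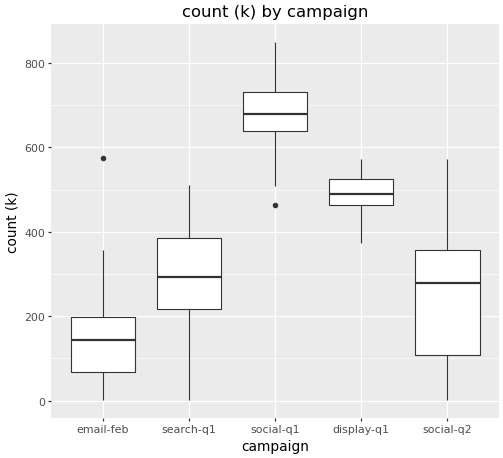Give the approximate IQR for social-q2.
Q3 ≈ 350, Q1 ≈ 100; IQR ≈ 250.

≈ 250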